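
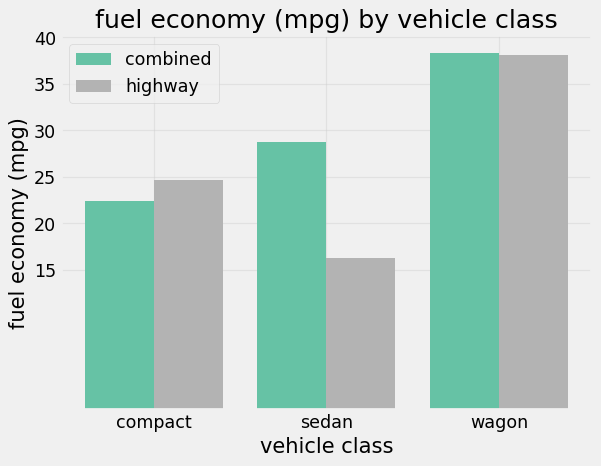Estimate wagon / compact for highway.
wagon ≈ 40, compact ≈ 25; 40/25 ≈ 1.6.

≈ 1.6×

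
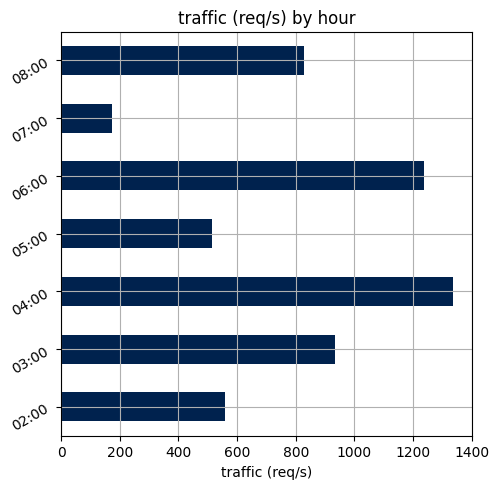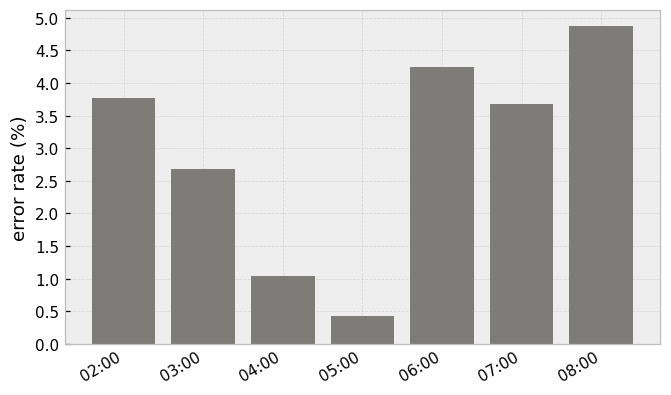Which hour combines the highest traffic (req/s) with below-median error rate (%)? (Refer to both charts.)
04:00

Chart 2 median error rate (%) ≈ 3.5; below-median hours: 03:00, 04:00, 05:00. Among those, 04:00 has the highest traffic (req/s) (≈ 1400).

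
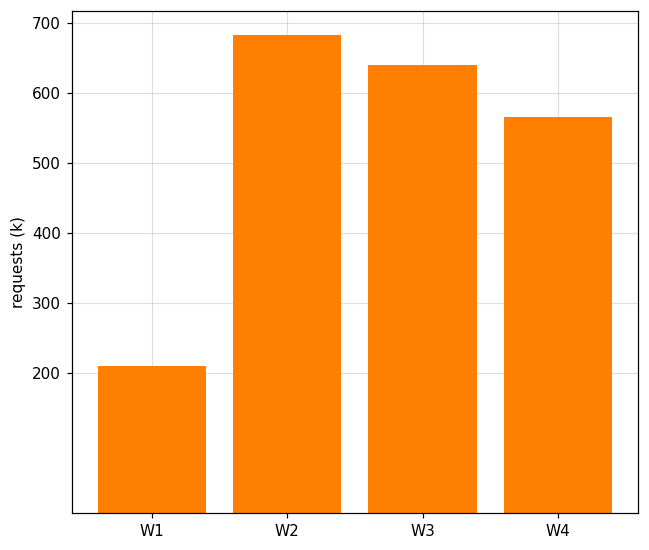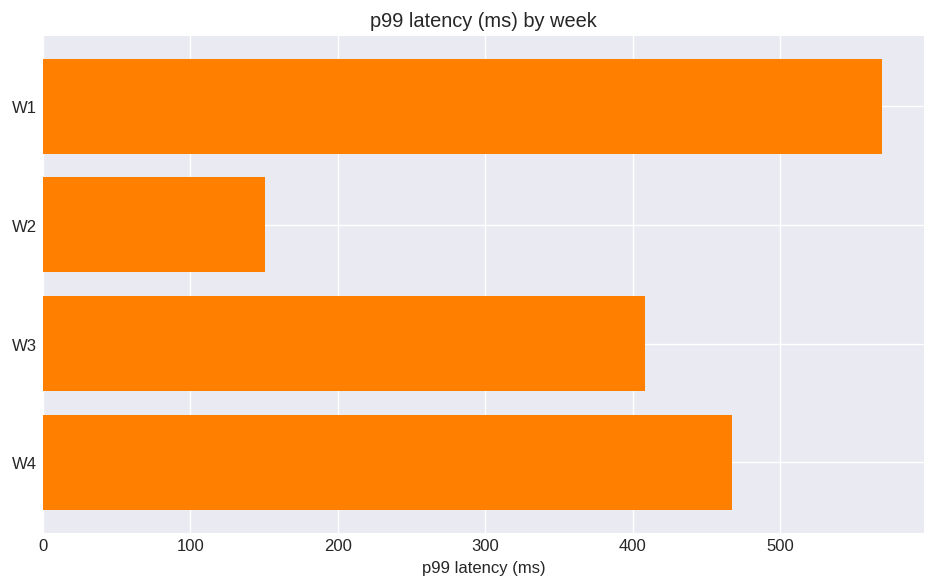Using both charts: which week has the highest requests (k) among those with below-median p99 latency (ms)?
W2

Chart 2 median p99 latency (ms) ≈ 400; below-median weeks: W2, W3. Among those, W2 has the highest requests (k) (≈ 700).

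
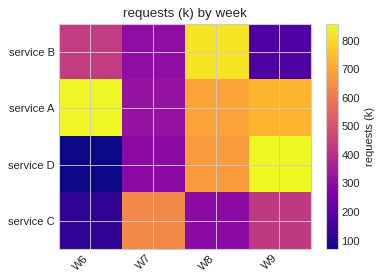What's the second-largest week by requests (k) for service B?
Top 3 for service B: W8 ≈ 800, W6 ≈ 400, W7 ≈ 300.

W6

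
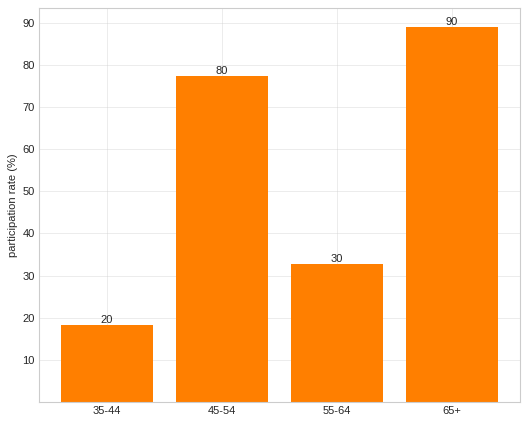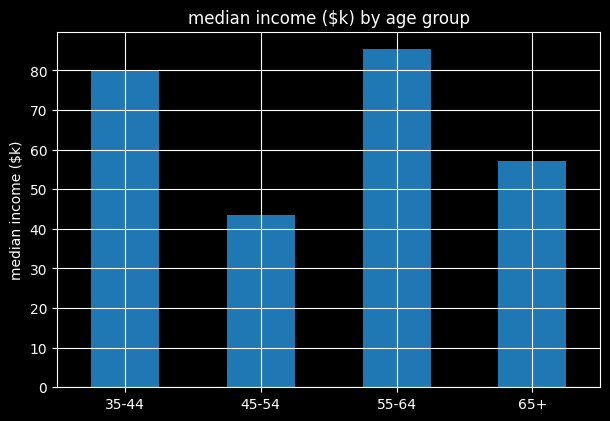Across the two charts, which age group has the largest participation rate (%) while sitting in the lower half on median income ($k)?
65+

Chart 2 median median income ($k) ≈ 70; below-median age groups: 45-54, 65+. Among those, 65+ has the highest participation rate (%) (≈ 90).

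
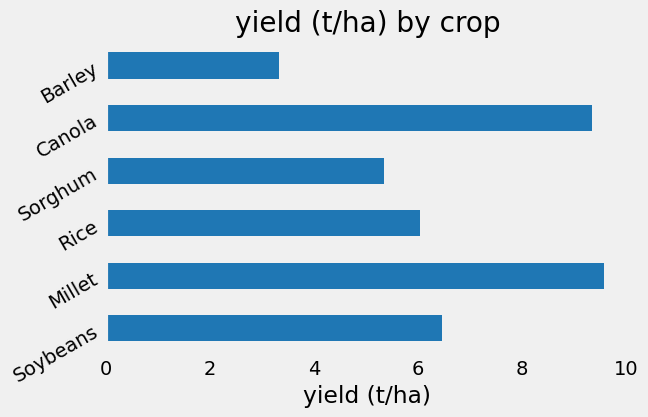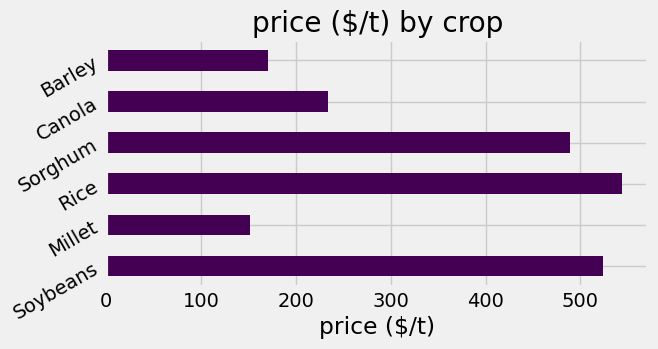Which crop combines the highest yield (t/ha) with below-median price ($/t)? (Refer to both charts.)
Chart 2 median price ($/t) ≈ 350; below-median crops: Millet, Canola, Barley. Among those, Millet has the highest yield (t/ha) (≈ 10).

Millet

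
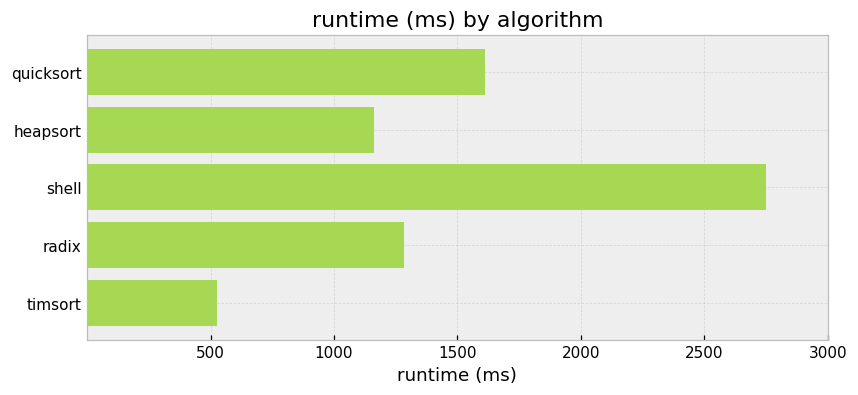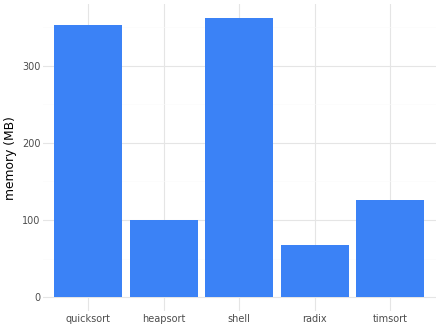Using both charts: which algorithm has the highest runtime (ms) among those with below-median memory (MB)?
radix

Chart 2 median memory (MB) ≈ 150; below-median algorithms: heapsort, radix. Among those, radix has the highest runtime (ms) (≈ 1500).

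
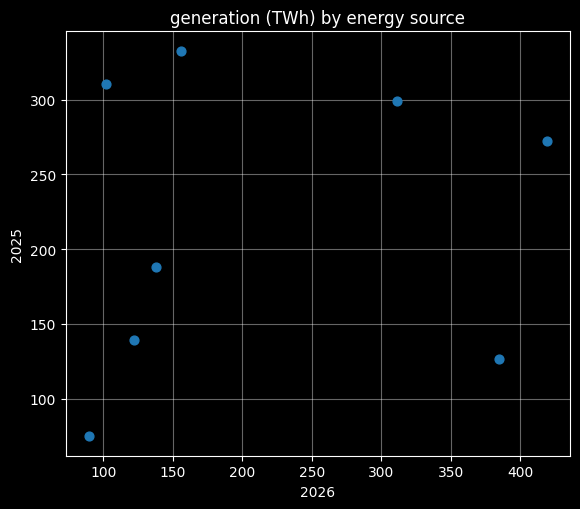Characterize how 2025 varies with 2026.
no clear correlation

Points are roughly uncorrelated; weak (|r| ≈ 0.1).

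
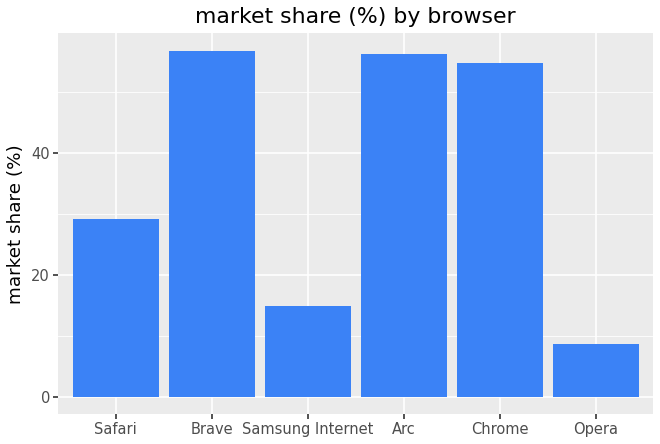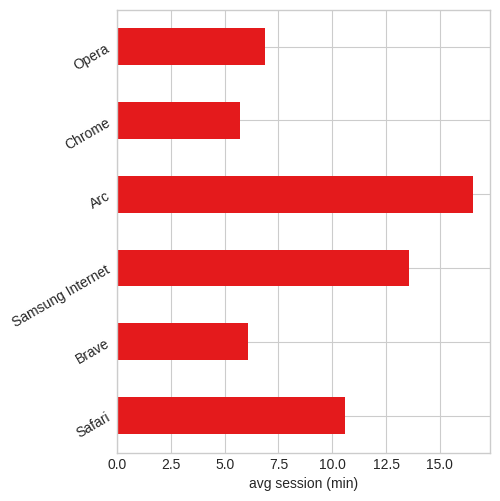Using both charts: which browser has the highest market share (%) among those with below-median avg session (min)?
Brave

Chart 2 median avg session (min) ≈ 8; below-median browsers: Brave, Chrome, Opera. Among those, Brave has the highest market share (%) (≈ 60).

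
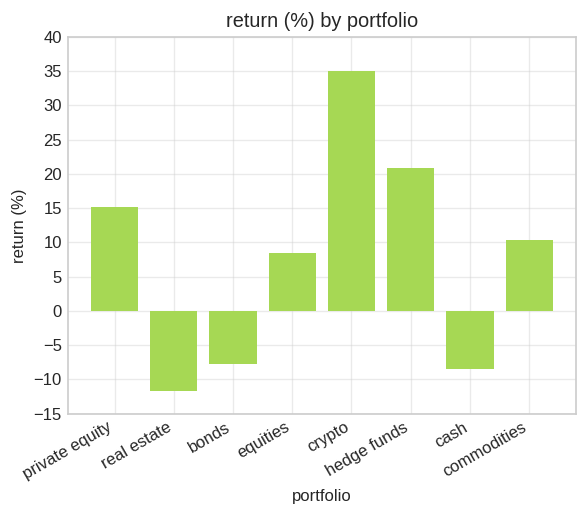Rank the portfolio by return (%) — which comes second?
Top 3: crypto ≈ 35, hedge funds ≈ 20, private equity ≈ 15.

hedge funds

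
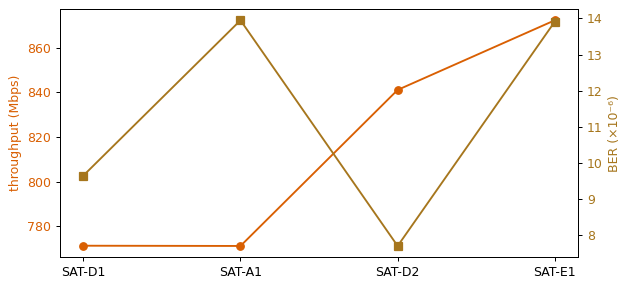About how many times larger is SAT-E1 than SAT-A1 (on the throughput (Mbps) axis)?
≈ 1.13×

SAT-E1 ≈ 870, SAT-A1 ≈ 770; 870/770 ≈ 1.13.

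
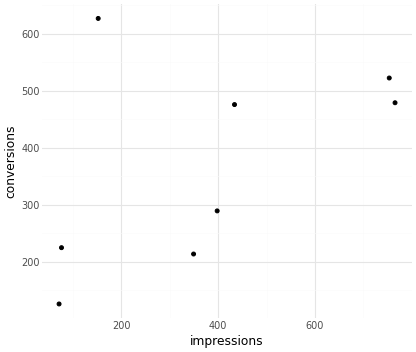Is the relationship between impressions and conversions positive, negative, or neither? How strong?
Points are positively correlated; moderate (|r| ≈ 0.5).

positive, moderate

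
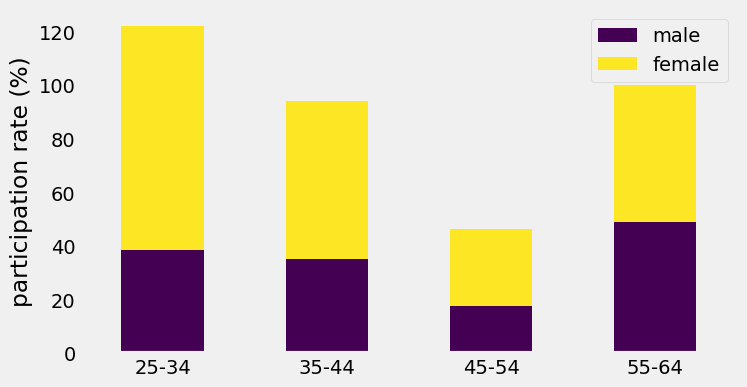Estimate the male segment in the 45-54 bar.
≈ 20

male top ≈ 20, bottom ≈ 0; segment ≈ 20.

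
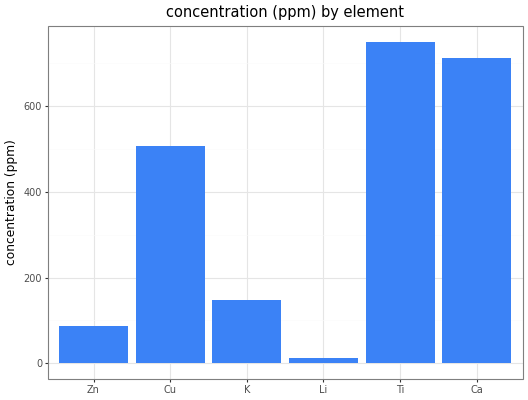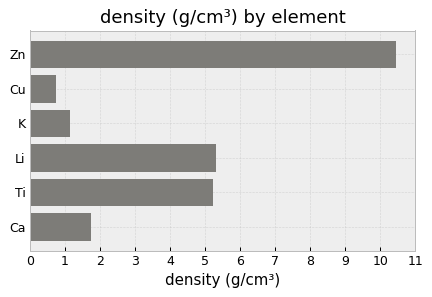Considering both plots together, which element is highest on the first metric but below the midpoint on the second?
Ca

Chart 2 median density (g/cm³) ≈ 3; below-median elements: Cu, K, Ca. Among those, Ca has the highest concentration (ppm) (≈ 700).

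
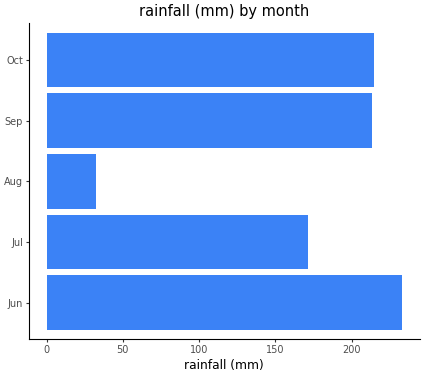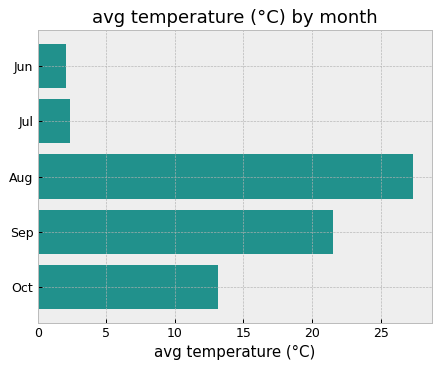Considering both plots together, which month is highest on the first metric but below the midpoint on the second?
Jun

Chart 2 median avg temperature (°C) ≈ 15; below-median months: Jun, Jul. Among those, Jun has the highest rainfall (mm) (≈ 225).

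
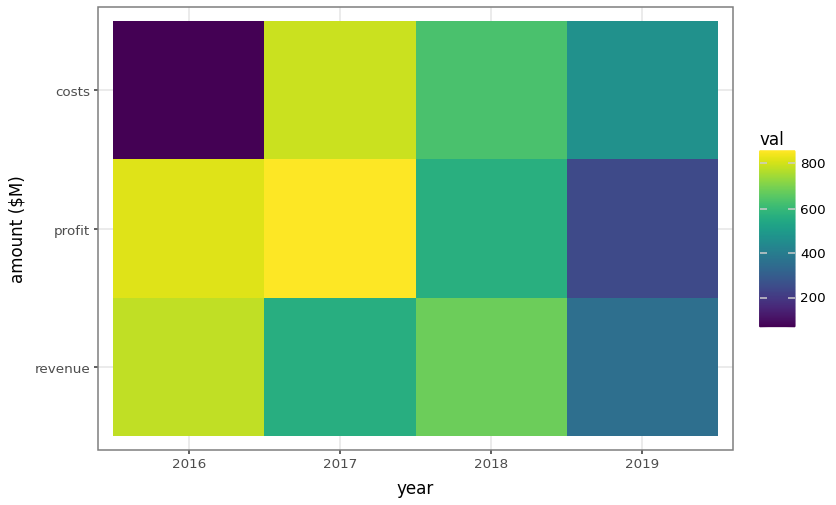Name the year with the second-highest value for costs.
2018

Top 3 for costs: 2017 ≈ 800, 2018 ≈ 600, 2019 ≈ 500.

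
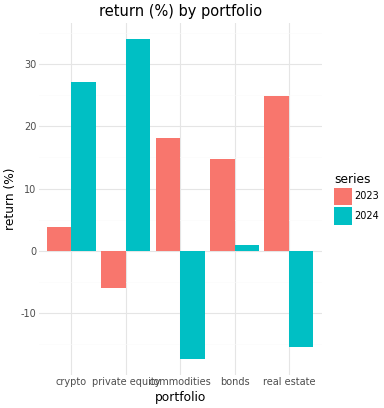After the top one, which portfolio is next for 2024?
Top 3 for 2024: private equity ≈ 35, crypto ≈ 25, bonds ≈ 0.

crypto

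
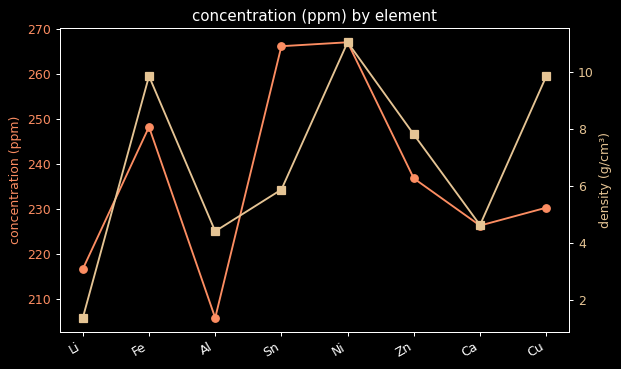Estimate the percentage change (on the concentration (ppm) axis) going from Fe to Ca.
Fe ≈ 250, Ca ≈ 230; (230 − 250) / 250 ≈ -8%.

≈ -8%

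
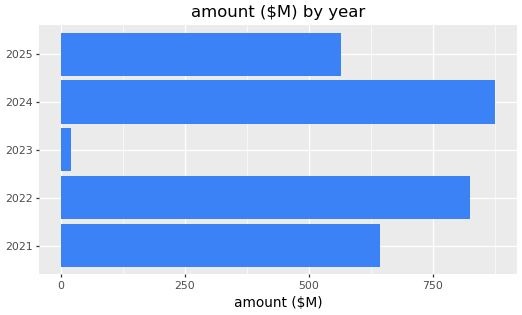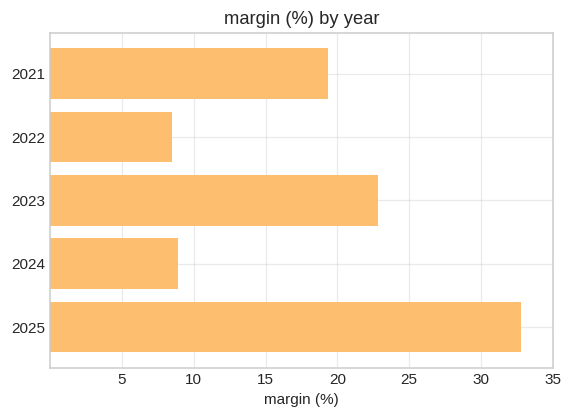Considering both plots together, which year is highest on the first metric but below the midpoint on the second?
2024

Chart 2 median margin (%) ≈ 20; below-median years: 2022, 2024. Among those, 2024 has the highest amount ($M) (≈ 900).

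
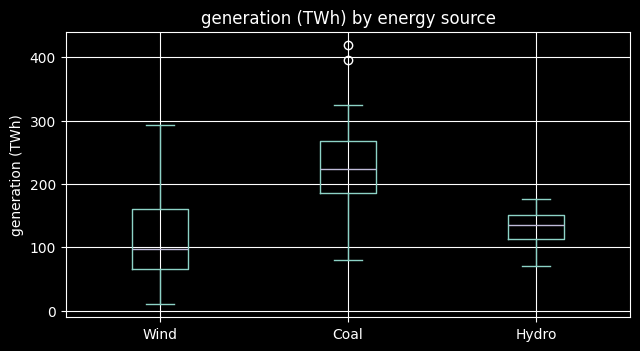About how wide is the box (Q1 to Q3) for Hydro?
Q3 ≈ 150, Q1 ≈ 110; IQR ≈ 40.

≈ 40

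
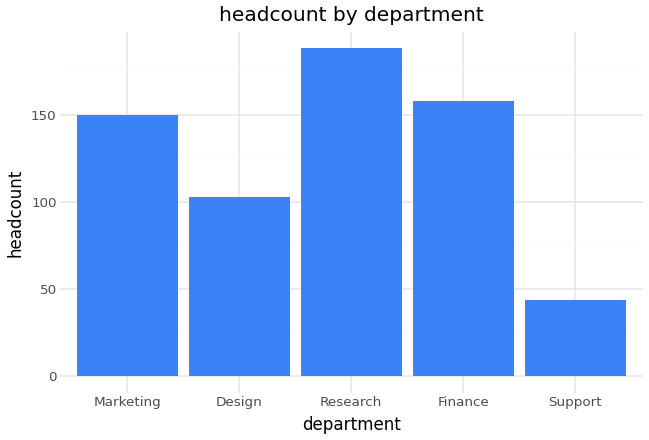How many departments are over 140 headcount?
3

Above 140: Marketing, Research, Finance.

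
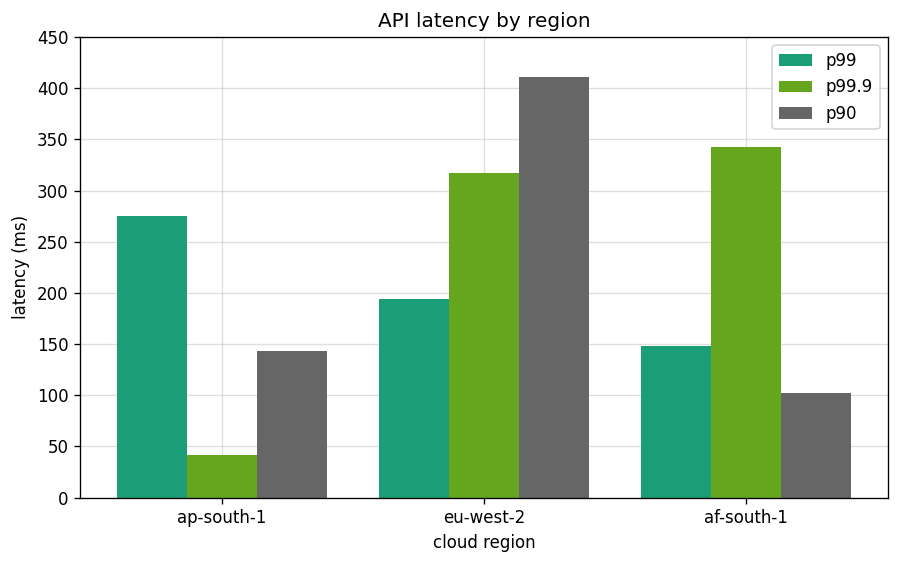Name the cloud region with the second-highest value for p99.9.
eu-west-2

Top 3 for p99.9: af-south-1 ≈ 350, eu-west-2 ≈ 300, ap-south-1 ≈ 50.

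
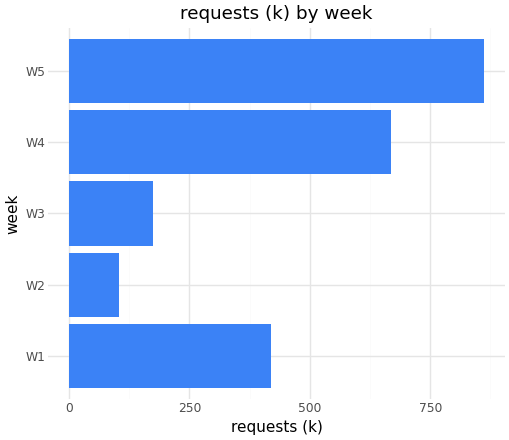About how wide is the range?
Max W5 ≈ 900, min W2 ≈ 100; range ≈ 800.

≈ 800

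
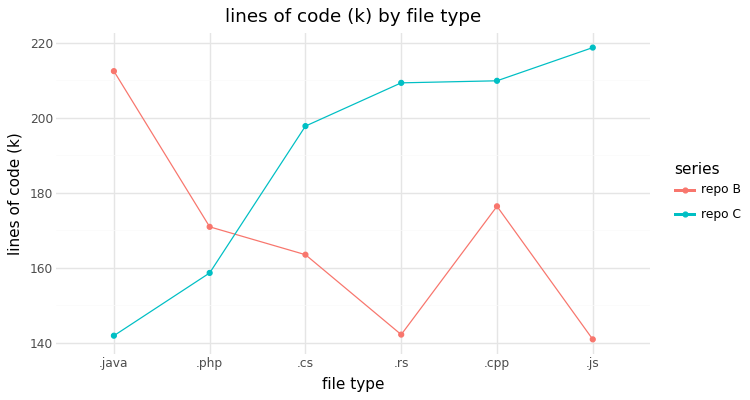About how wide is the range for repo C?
Max .js ≈ 220, min .java ≈ 140; range ≈ 80.

≈ 80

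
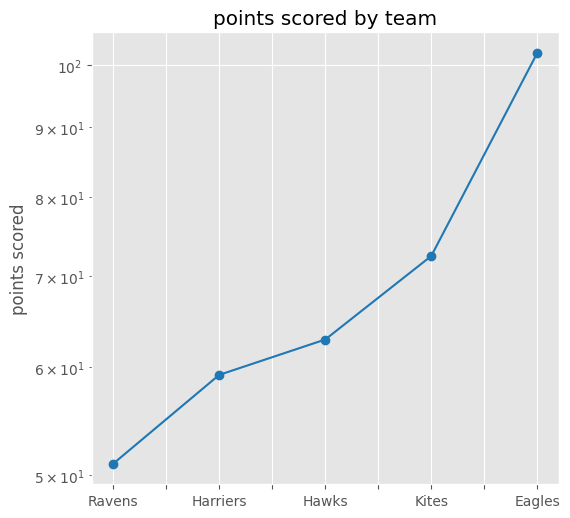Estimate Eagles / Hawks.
Eagles ≈ 100, Hawks ≈ 65; 100/65 ≈ 1.54.

≈ 1.54×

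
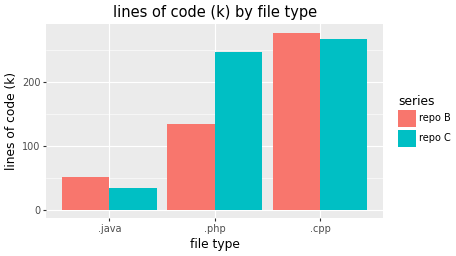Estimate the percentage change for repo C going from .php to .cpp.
.php ≈ 250, .cpp ≈ 275; (275 − 250) / 250 ≈ +10%.

≈ +10%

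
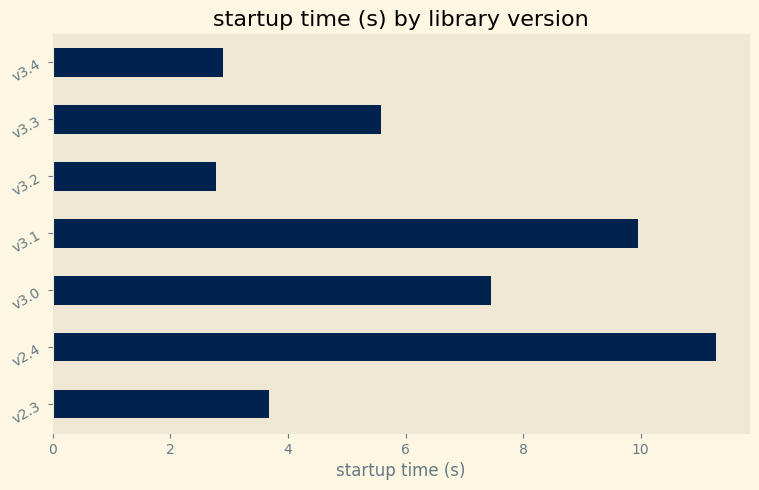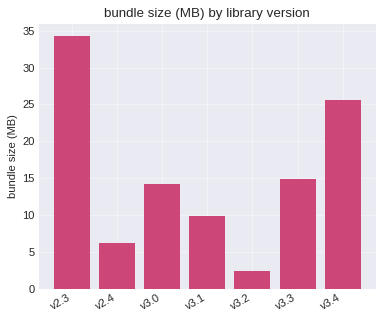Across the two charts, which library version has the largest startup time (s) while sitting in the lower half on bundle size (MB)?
v2.4

Chart 2 median bundle size (MB) ≈ 15; below-median library versions: v2.4, v3.1, v3.2. Among those, v2.4 has the highest startup time (s) (≈ 12).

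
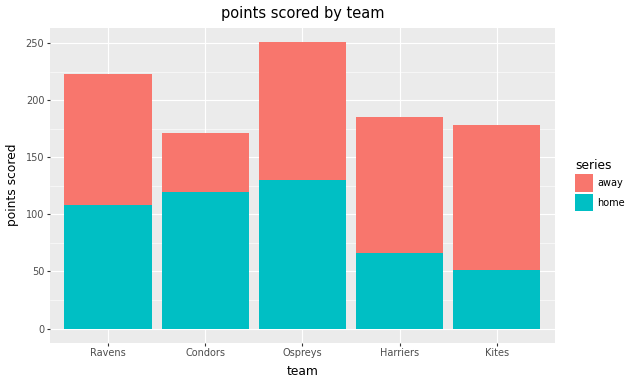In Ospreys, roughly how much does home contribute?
home top ≈ 125, bottom ≈ 0; segment ≈ 125.

≈ 125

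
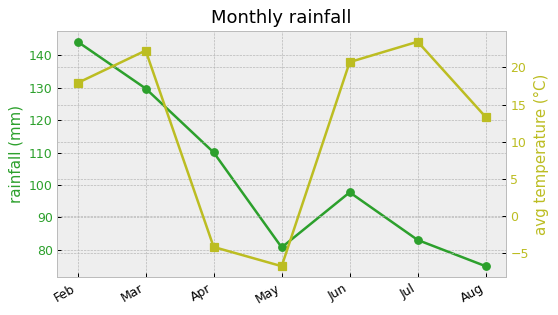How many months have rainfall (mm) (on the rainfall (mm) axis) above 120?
Above 120: Feb, Mar.

2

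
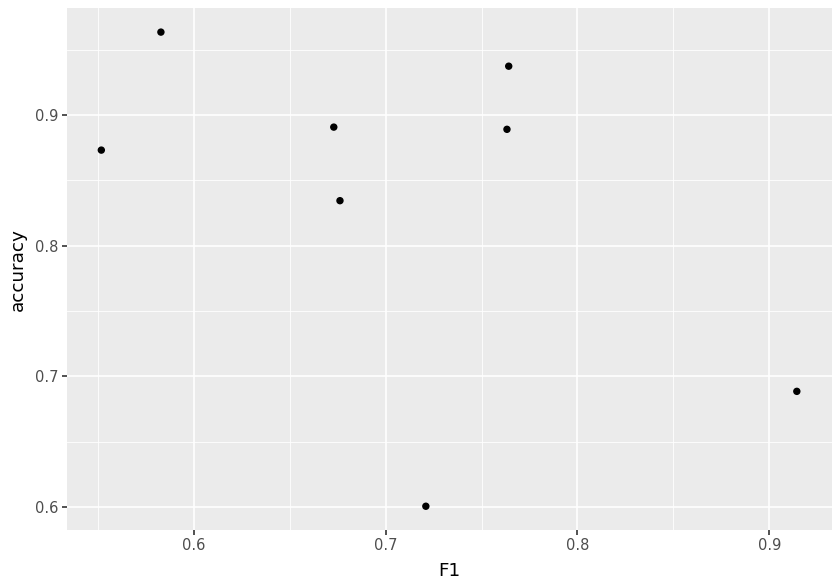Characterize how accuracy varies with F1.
Points are negatively correlated; moderate (|r| ≈ 0.5).

negative, moderate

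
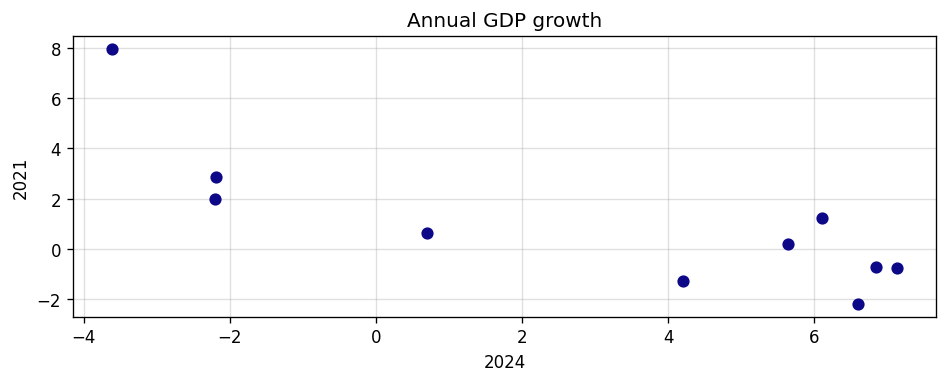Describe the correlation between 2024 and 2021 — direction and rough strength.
Points are negatively correlated; strong (|r| ≈ 0.8).

negative, strong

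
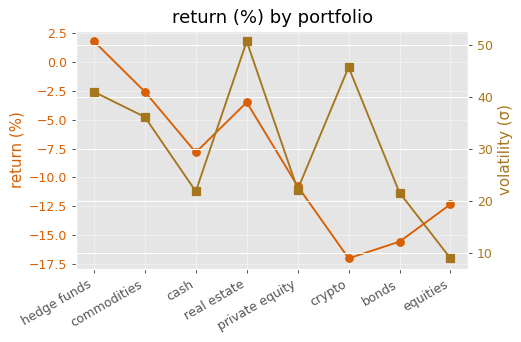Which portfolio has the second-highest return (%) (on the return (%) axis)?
commodities

Top 3 (on the return (%) axis): hedge funds ≈ 2, commodities ≈ -2, real estate ≈ -4.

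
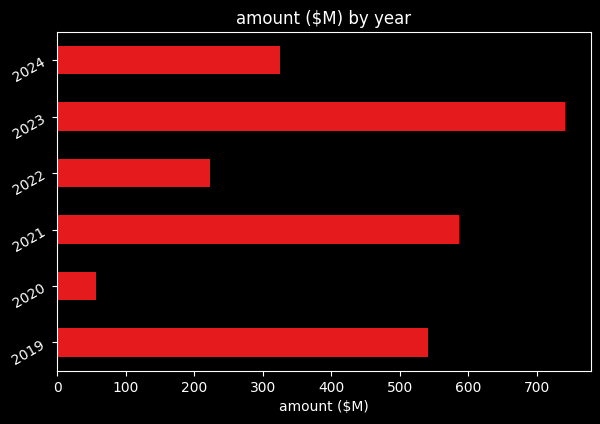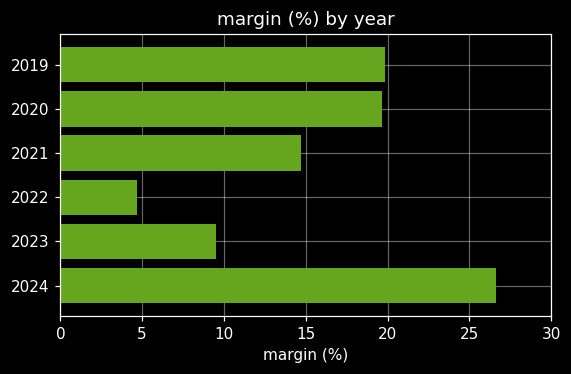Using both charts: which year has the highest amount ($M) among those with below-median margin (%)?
2023

Chart 2 median margin (%) ≈ 15; below-median years: 2021, 2022, 2023. Among those, 2023 has the highest amount ($M) (≈ 700).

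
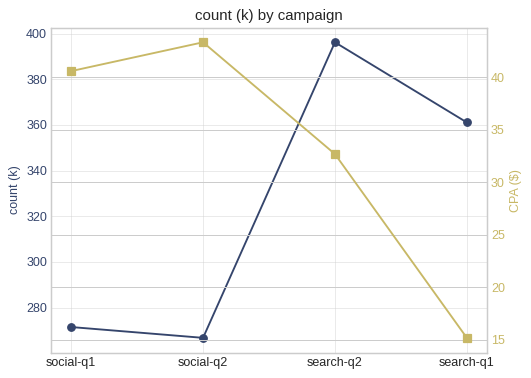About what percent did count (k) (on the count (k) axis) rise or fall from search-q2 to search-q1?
≈ -10%

search-q2 ≈ 400, search-q1 ≈ 360; (360 − 400) / 400 ≈ -10%.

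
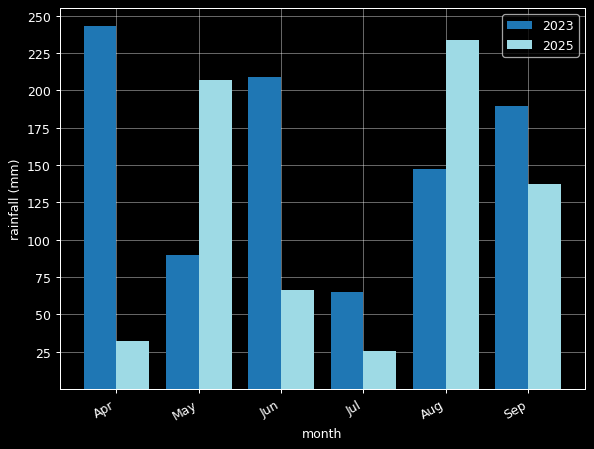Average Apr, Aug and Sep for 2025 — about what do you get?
≈ 125

(25 + 225 + 125) / 3 ≈ 125.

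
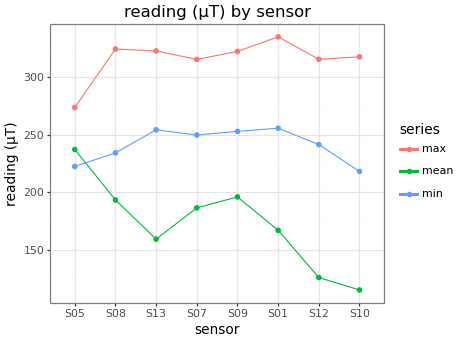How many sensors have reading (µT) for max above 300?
Above 300: S08, S13, S07, S09, S01, S12, S10.

7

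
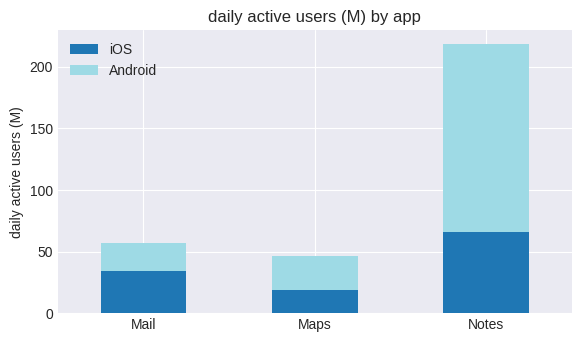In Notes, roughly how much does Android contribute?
≈ 160

Android top ≈ 220, bottom ≈ 60; segment ≈ 160.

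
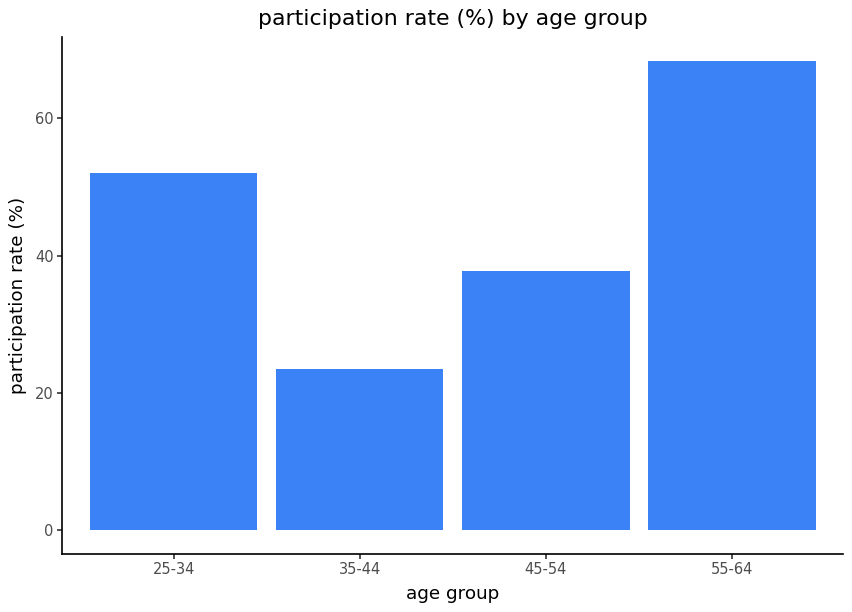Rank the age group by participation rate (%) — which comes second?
25-34

Top 3: 55-64 ≈ 70, 25-34 ≈ 50, 45-54 ≈ 40.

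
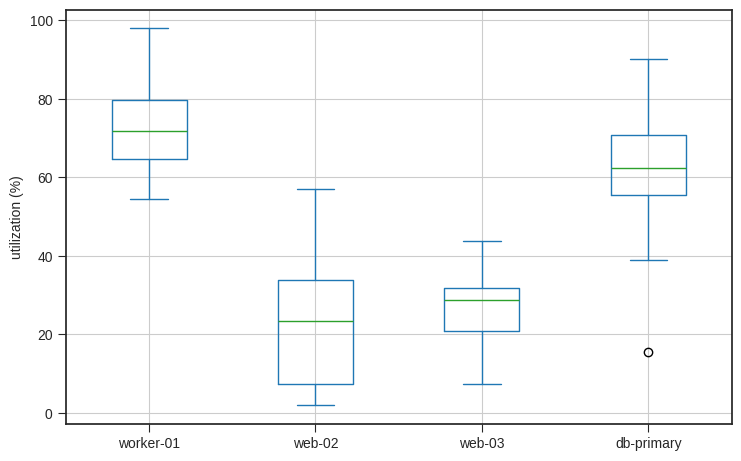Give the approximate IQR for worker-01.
≈ 15

Q3 ≈ 80, Q1 ≈ 65; IQR ≈ 15.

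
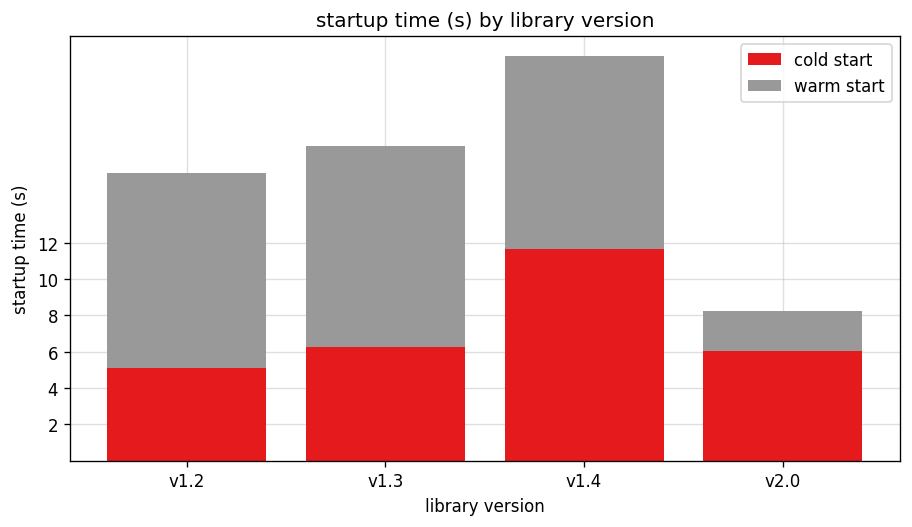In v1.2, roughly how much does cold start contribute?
≈ 6

cold start top ≈ 6, bottom ≈ 0; segment ≈ 6.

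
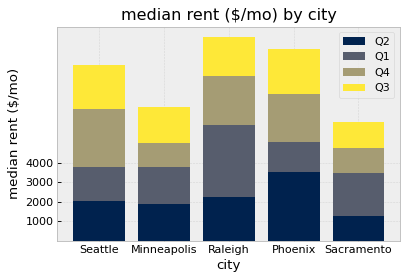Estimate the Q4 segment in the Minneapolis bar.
≈ 1000

Q4 top ≈ 5000, bottom ≈ 4000; segment ≈ 1000.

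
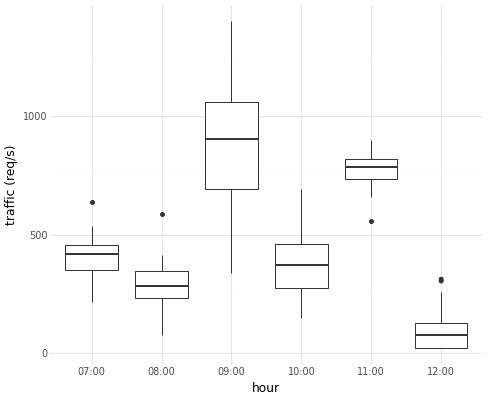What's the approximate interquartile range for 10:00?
Q3 ≈ 500, Q1 ≈ 300; IQR ≈ 200.

≈ 200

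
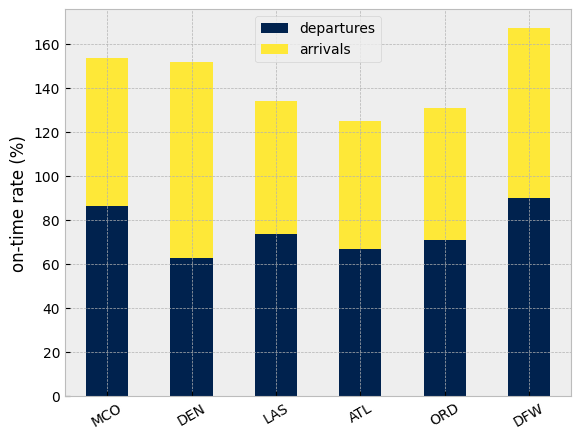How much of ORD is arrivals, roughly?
≈ 60

arrivals top ≈ 140, bottom ≈ 80; segment ≈ 60.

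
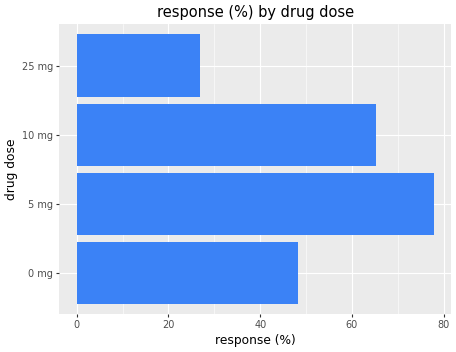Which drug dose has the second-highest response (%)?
Top 3: 5 mg ≈ 80, 10 mg ≈ 70, 0 mg ≈ 50.

10 mg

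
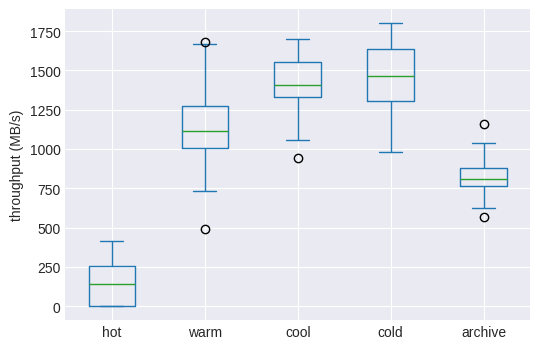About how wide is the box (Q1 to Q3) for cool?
≈ 200

Q3 ≈ 1600, Q1 ≈ 1400; IQR ≈ 200.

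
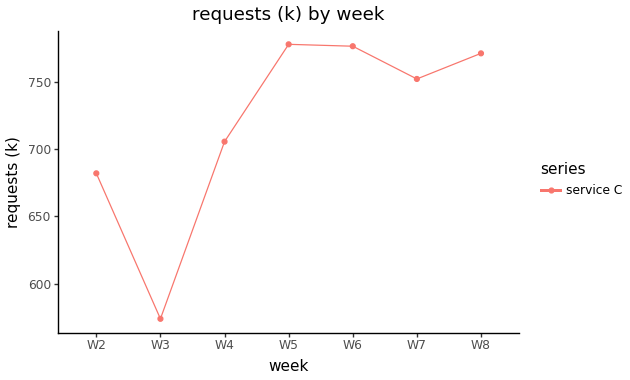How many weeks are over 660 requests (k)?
Above 660: W2, W4, W5, W6, W7, W8.

6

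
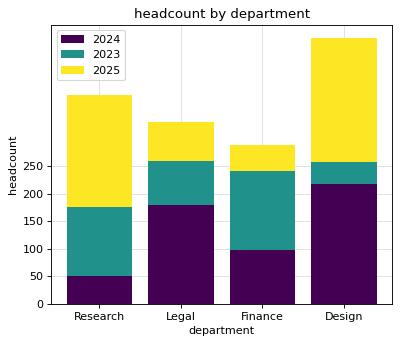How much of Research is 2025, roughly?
≈ 200

2025 top ≈ 400, bottom ≈ 200; segment ≈ 200.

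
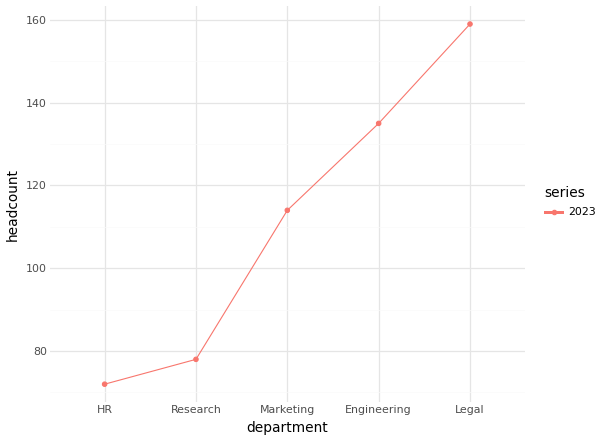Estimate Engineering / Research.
Engineering ≈ 140, Research ≈ 80; 140/80 ≈ 1.75.

≈ 1.75×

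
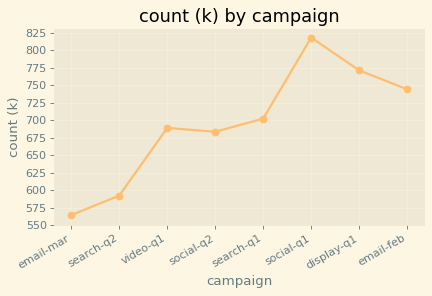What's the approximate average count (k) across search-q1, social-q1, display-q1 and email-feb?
(700 + 825 + 775 + 750) / 4 ≈ 762.

≈ 762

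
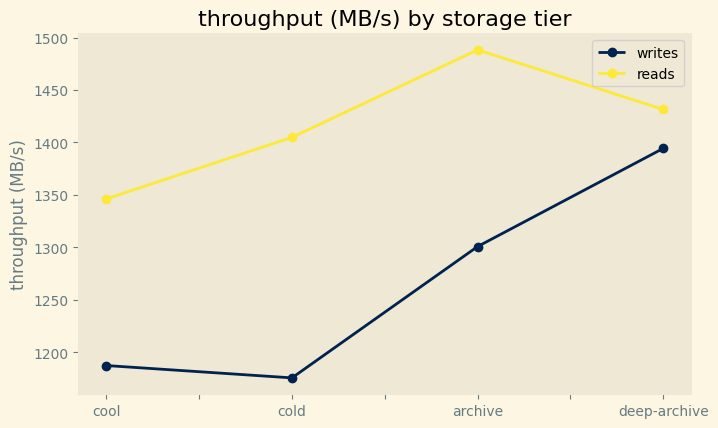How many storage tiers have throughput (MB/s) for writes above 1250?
Above 1250: archive, deep-archive.

2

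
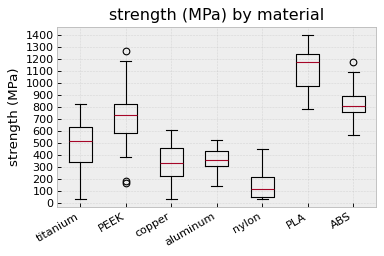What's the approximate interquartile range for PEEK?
Q3 ≈ 800, Q1 ≈ 600; IQR ≈ 200.

≈ 200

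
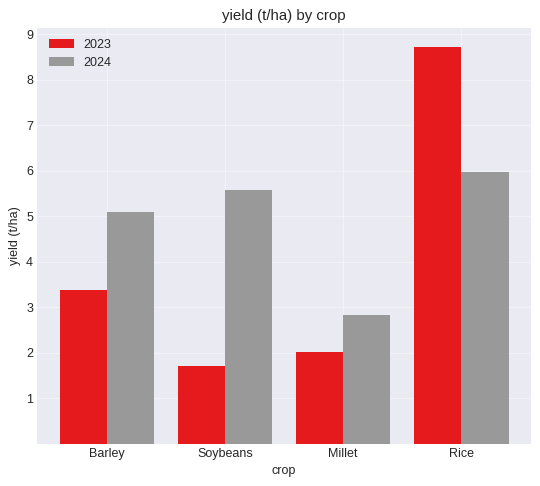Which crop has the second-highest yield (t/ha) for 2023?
Barley

Top 3 for 2023: Rice ≈ 9, Barley ≈ 3, Millet ≈ 2.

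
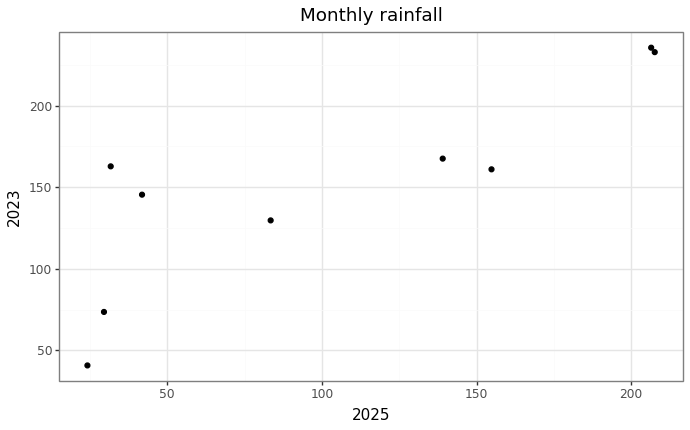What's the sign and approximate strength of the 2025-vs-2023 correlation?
Points are positively correlated; strong (|r| ≈ 0.8).

positive, strong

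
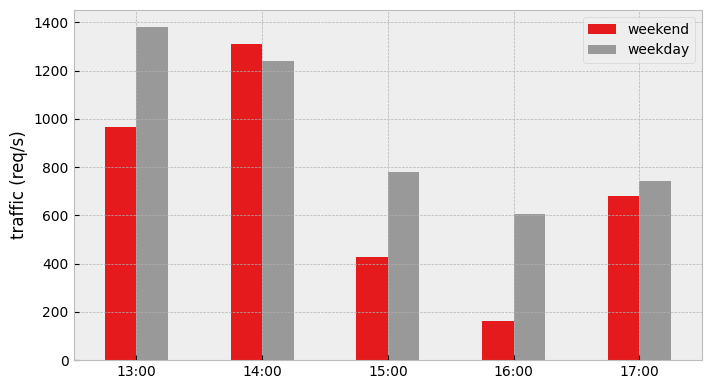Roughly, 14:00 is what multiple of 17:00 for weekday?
≈ 1.5×

14:00 ≈ 1200, 17:00 ≈ 800; 1200/800 ≈ 1.5.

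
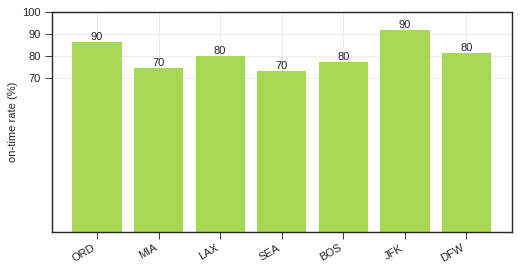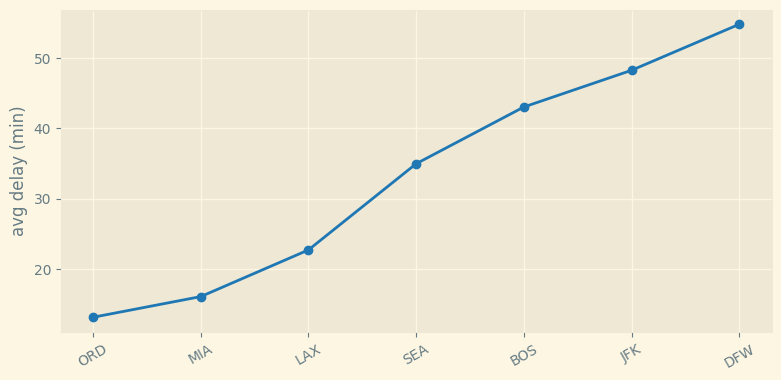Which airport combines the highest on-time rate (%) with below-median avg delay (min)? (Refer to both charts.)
ORD

Chart 2 median avg delay (min) ≈ 30; below-median airports: ORD, MIA, LAX. Among those, ORD has the highest on-time rate (%) (≈ 90).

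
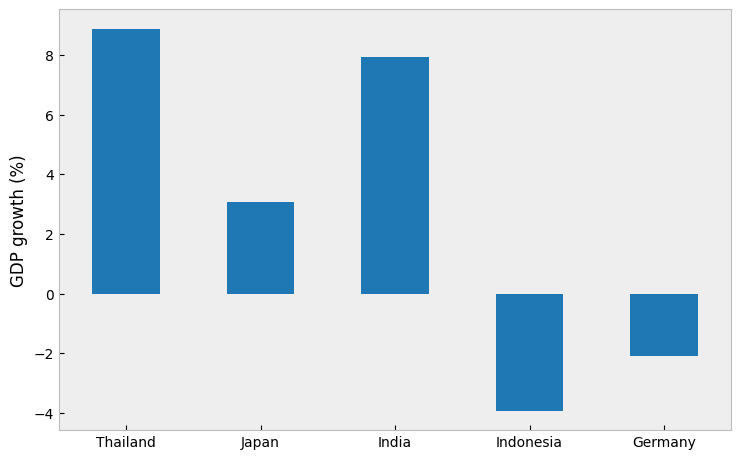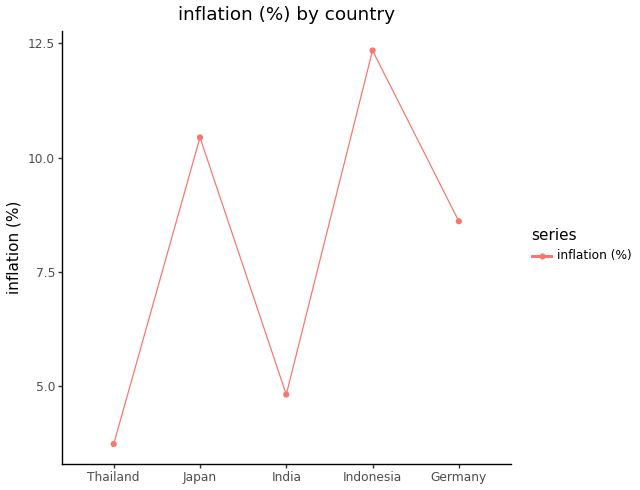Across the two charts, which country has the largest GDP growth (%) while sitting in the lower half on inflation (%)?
Thailand

Chart 2 median inflation (%) ≈ 8; below-median countries: Thailand, India. Among those, Thailand has the highest GDP growth (%) (≈ 9).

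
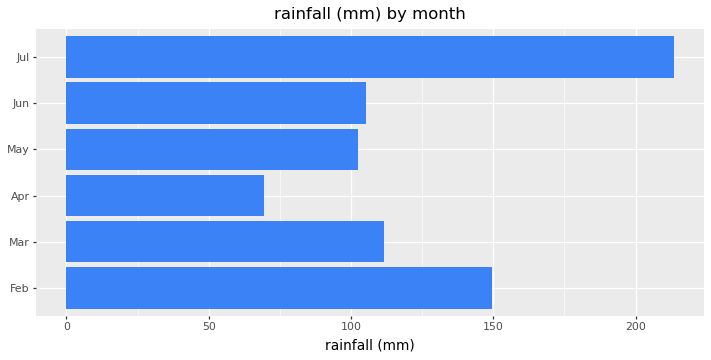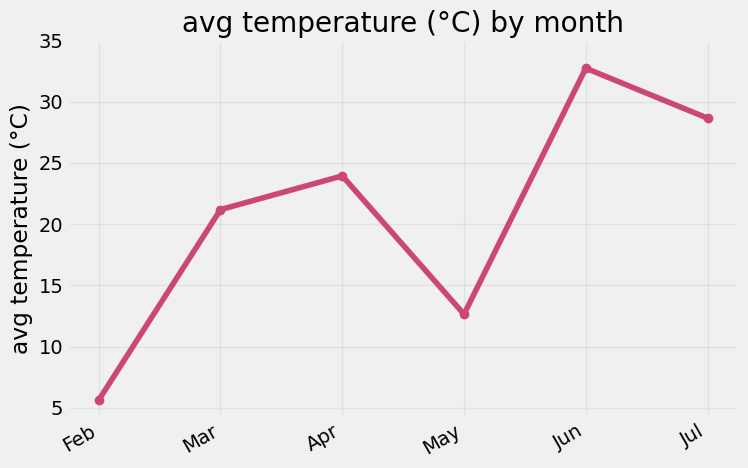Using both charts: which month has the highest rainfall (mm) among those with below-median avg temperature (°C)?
Feb

Chart 2 median avg temperature (°C) ≈ 25; below-median months: Feb, Mar, May. Among those, Feb has the highest rainfall (mm) (≈ 140).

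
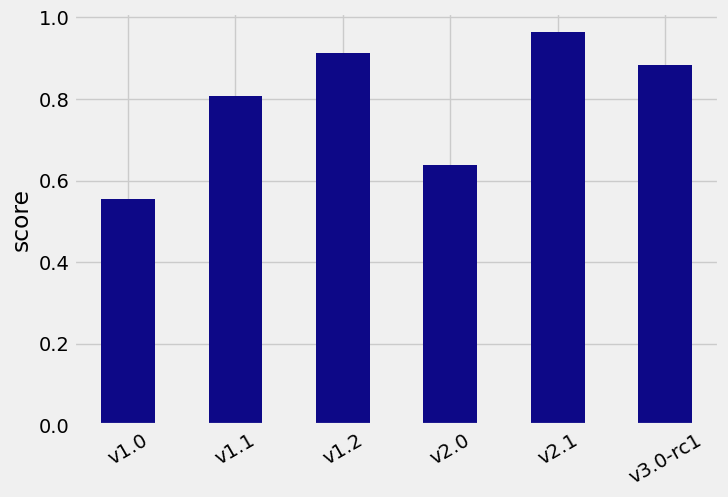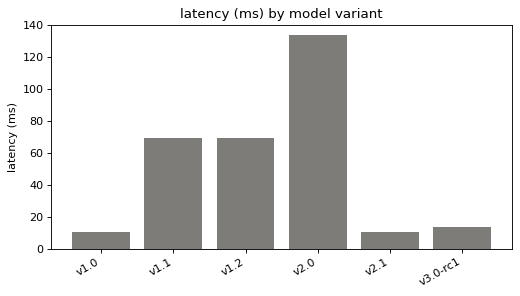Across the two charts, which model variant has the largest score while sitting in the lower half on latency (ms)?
Chart 2 median latency (ms) ≈ 40; below-median model variants: v1.0, v2.1, v3.0-rc1. Among those, v2.1 has the highest score (≈ 1).

v2.1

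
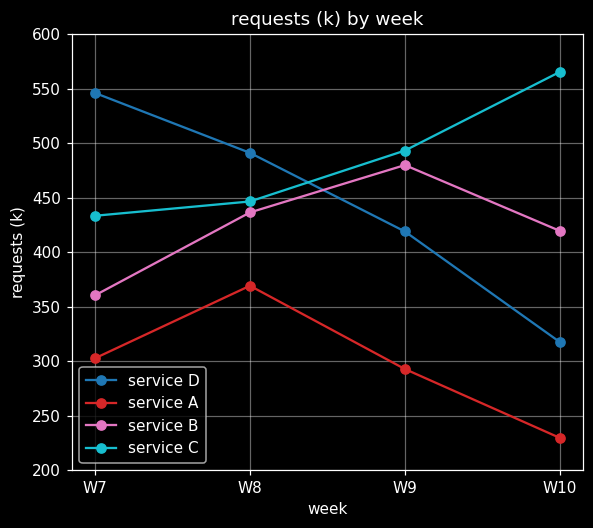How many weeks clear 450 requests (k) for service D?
Above 450: W7, W8.

2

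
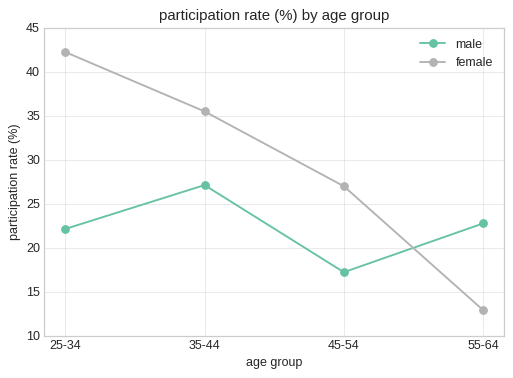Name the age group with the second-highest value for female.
Top 3 for female: 25-34 ≈ 40, 35-44 ≈ 35, 45-54 ≈ 25.

35-44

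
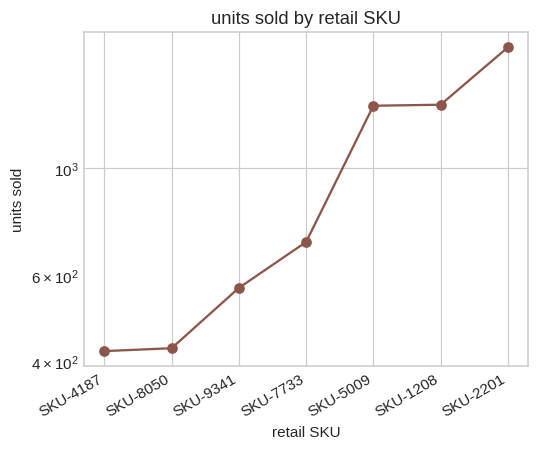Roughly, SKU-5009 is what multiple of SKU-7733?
SKU-5009 ≈ 1400, SKU-7733 ≈ 800; 1400/800 ≈ 1.75.

≈ 1.75×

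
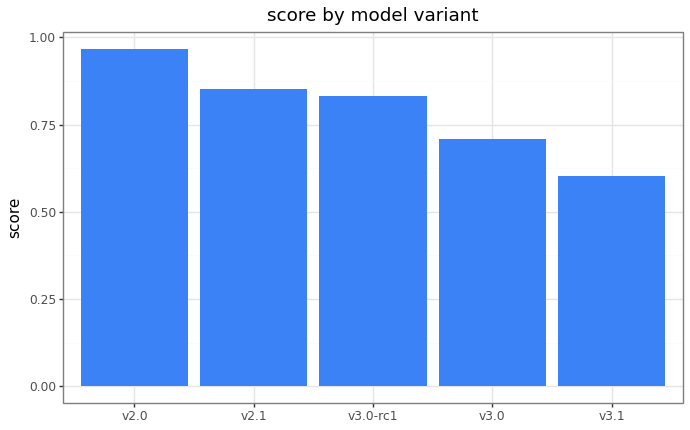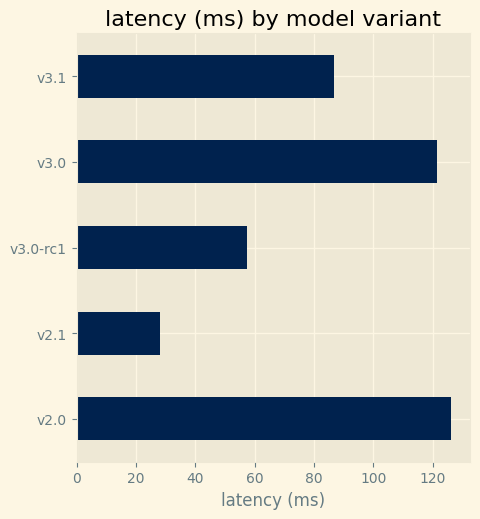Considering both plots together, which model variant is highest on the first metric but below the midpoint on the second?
v2.1

Chart 2 median latency (ms) ≈ 80; below-median model variants: v2.1, v3.0-rc1. Among those, v2.1 has the highest score (≈ 0.9).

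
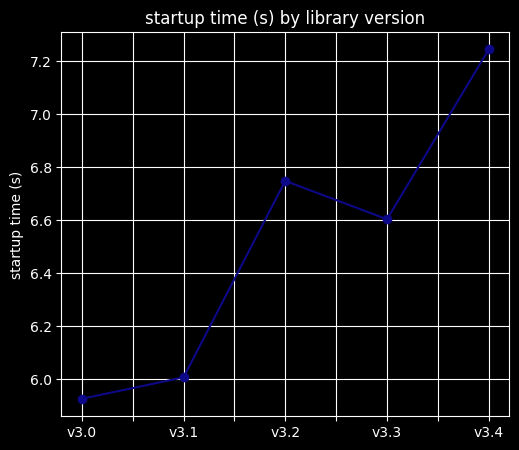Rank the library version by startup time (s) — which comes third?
Top 4: v3.4 ≈ 7.2, v3.2 ≈ 6.8, v3.3 ≈ 6.6, v3.1 ≈ 6.0.

v3.3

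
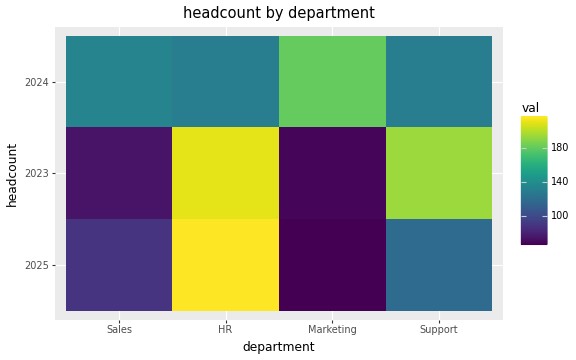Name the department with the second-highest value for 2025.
Top 3 for 2025: HR ≈ 220, Support ≈ 120, Sales ≈ 80.

Support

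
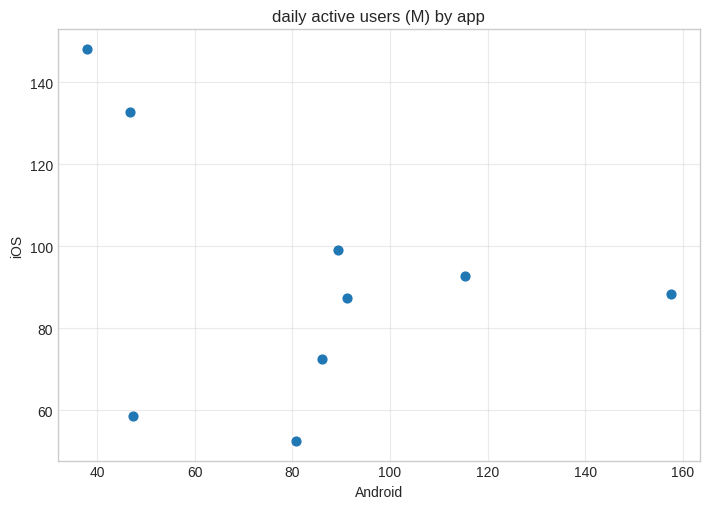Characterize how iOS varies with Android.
Points are negatively correlated; weak (|r| ≈ 0.3).

negative, weak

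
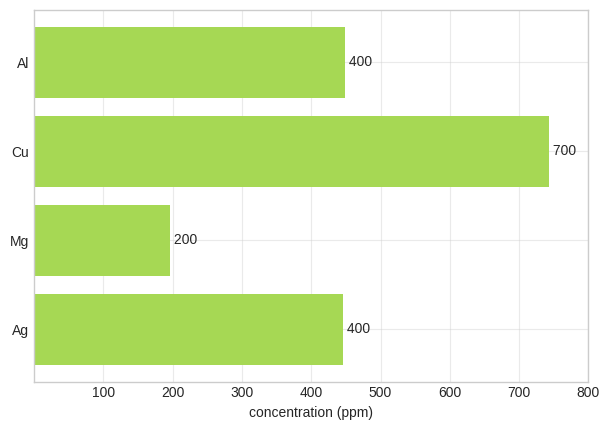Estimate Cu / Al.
Cu ≈ 700, Al ≈ 400; 700/400 ≈ 1.75.

≈ 1.75×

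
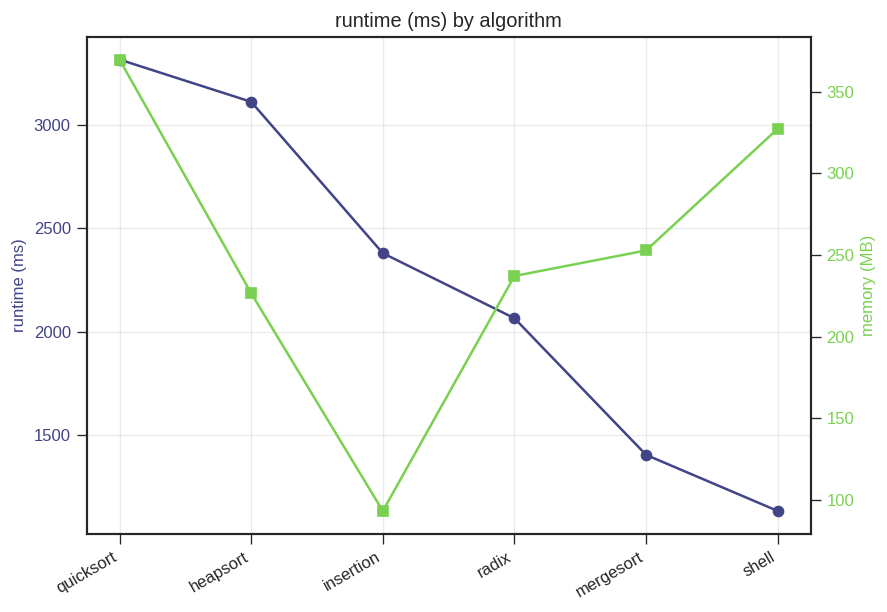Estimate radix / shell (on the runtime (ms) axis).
≈ 1.67×

radix ≈ 2000, shell ≈ 1200; 2000/1200 ≈ 1.67.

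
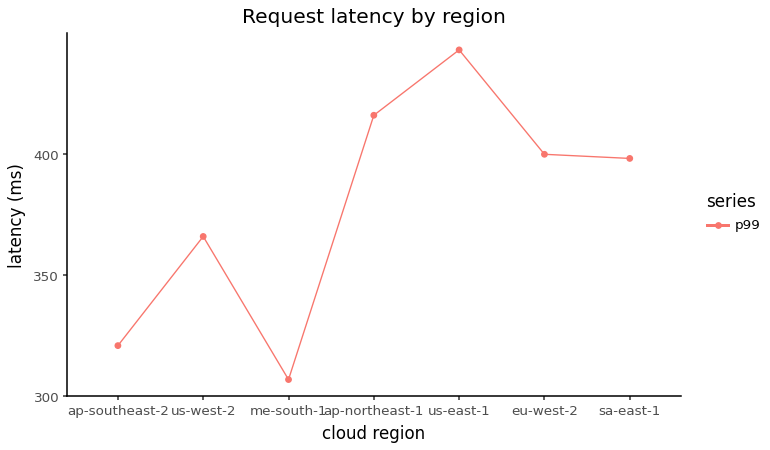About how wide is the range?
Max us-east-1 ≈ 440, min me-south-1 ≈ 300; range ≈ 140.

≈ 140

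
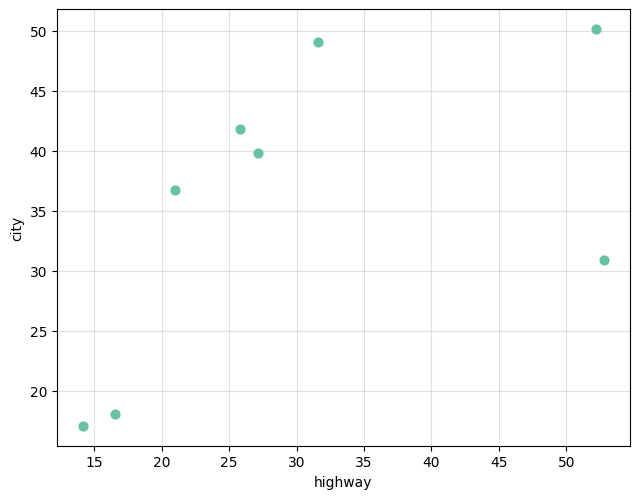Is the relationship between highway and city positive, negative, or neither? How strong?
positive, moderate

Points are positively correlated; moderate (|r| ≈ 0.5).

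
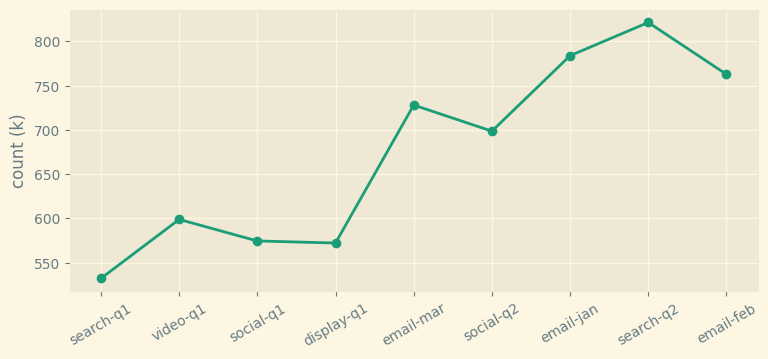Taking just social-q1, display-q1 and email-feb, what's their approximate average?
(575 + 575 + 775) / 3 ≈ 642.

≈ 642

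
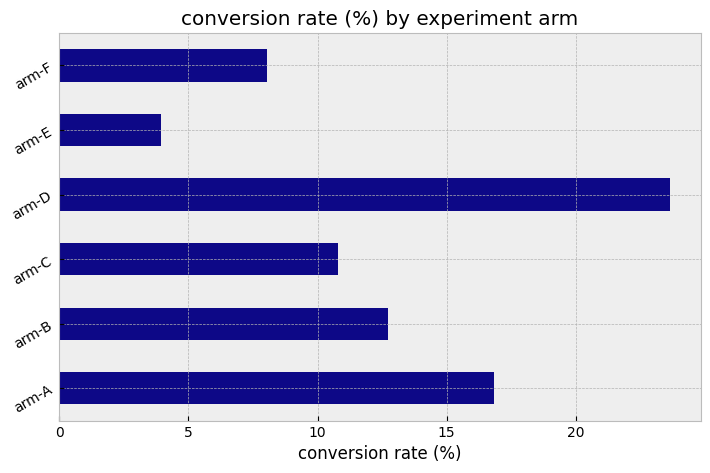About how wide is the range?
≈ 20

Max arm-D ≈ 24, min arm-E ≈ 4; range ≈ 20.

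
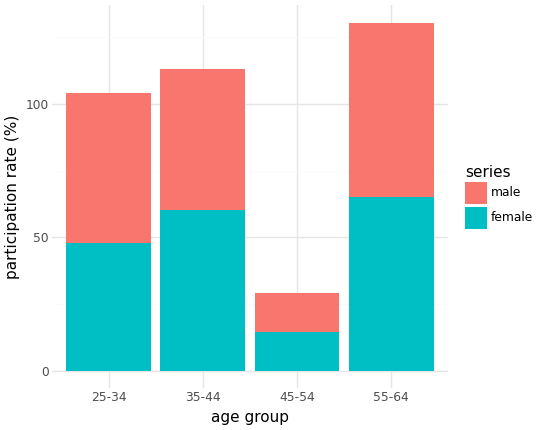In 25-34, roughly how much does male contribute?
male top ≈ 100, bottom ≈ 40; segment ≈ 60.

≈ 60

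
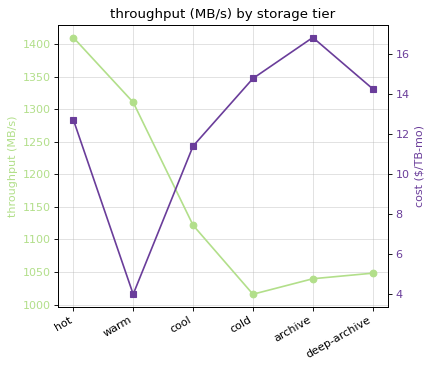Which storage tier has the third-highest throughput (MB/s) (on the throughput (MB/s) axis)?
cool

Top 4 (on the throughput (MB/s) axis): hot ≈ 1400, warm ≈ 1300, cool ≈ 1100, deep-archive ≈ 1050.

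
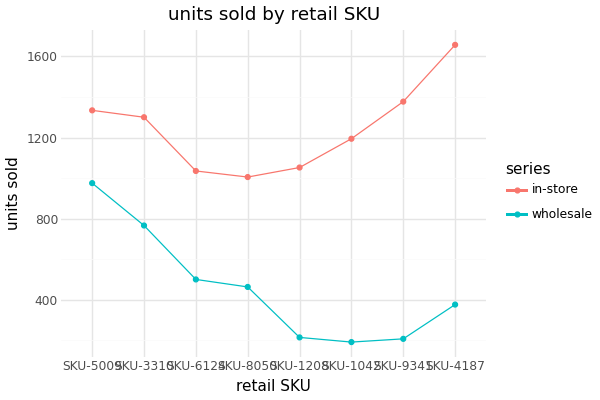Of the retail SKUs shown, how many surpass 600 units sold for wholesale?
2

Above 600: SKU-5009, SKU-3310.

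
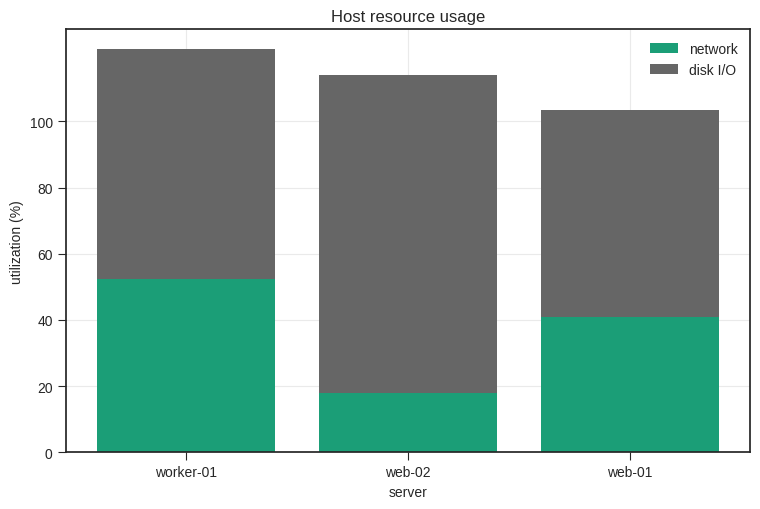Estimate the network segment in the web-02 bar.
network top ≈ 20, bottom ≈ 0; segment ≈ 20.

≈ 20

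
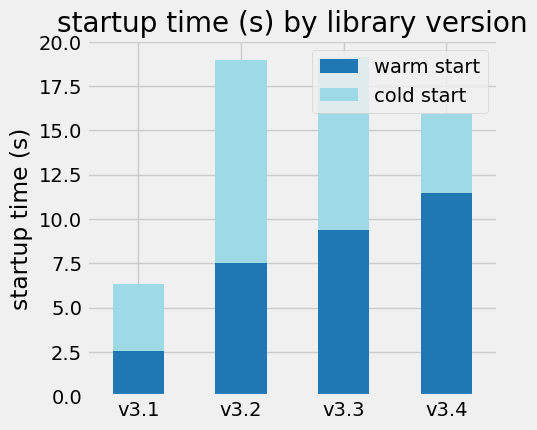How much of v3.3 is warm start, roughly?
≈ 10

warm start top ≈ 10, bottom ≈ 0; segment ≈ 10.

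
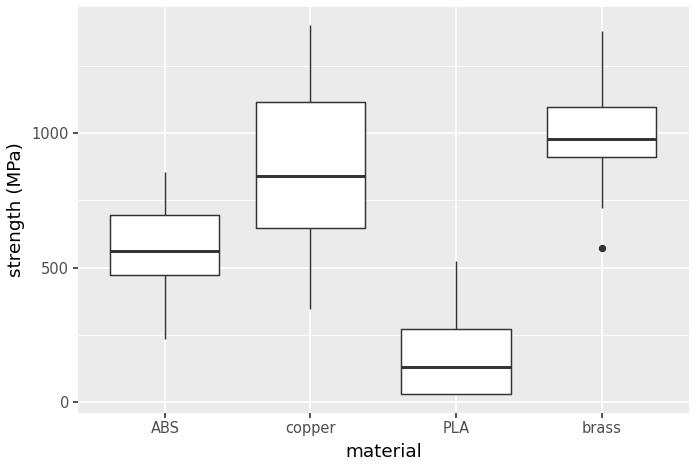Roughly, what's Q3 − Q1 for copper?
Q3 ≈ 1100, Q1 ≈ 600; IQR ≈ 500.

≈ 500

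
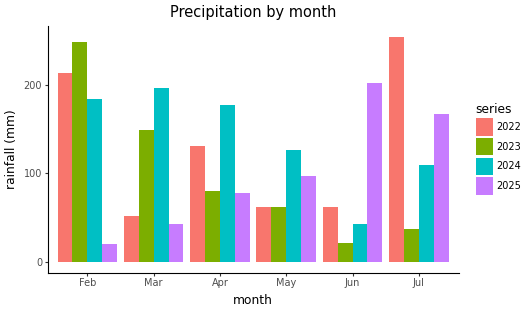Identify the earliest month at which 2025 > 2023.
Apr: 2025 ≈ 75 vs 2023 ≈ 75 (not yet); May: 2025 ≈ 100 vs 2023 ≈ 50 (first crossover).

May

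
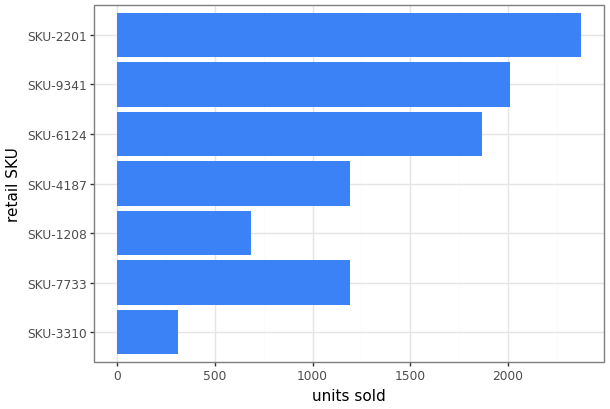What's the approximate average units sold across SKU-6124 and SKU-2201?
≈ 2100

(1800 + 2400) / 2 ≈ 2100.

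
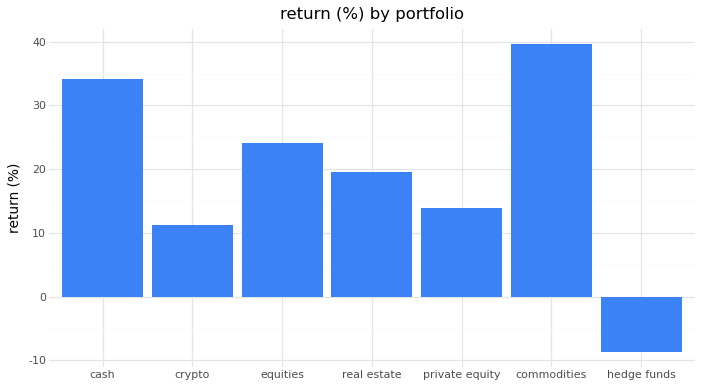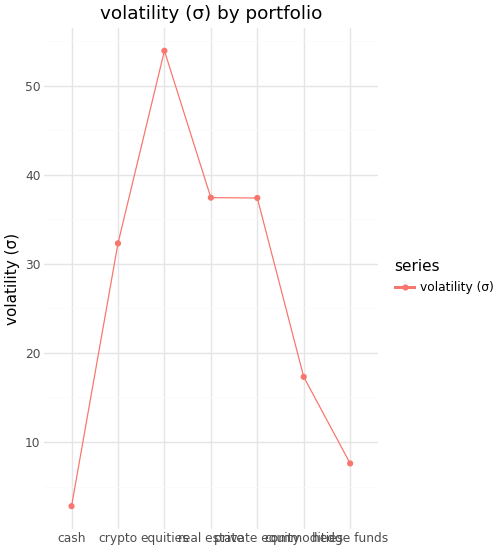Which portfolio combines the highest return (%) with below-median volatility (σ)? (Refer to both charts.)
commodities

Chart 2 median volatility (σ) ≈ 30; below-median portfolios: cash, commodities, hedge funds. Among those, commodities has the highest return (%) (≈ 40).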